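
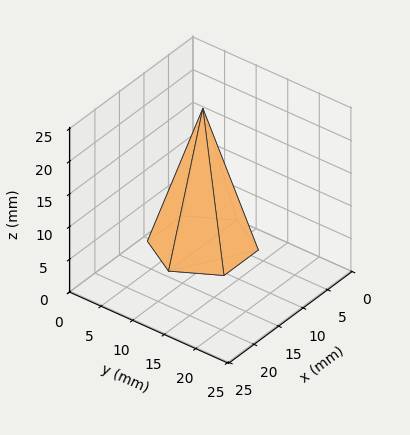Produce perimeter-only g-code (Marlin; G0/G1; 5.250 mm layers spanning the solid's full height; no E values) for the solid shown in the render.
Reading the render: the shape is a regular 6-sided pyramid, base circumscribed radius ≈ 7 mm, apex at z ≈ 21 mm (dimensions read to the nearest mm from the axis ticks). For the g-code, the solid's height is divided into equal slices at the stated Δz and each level perimeter traced with G1 moves after a G0 lift.

; perimeter-only toolpath
G21 ; units = mm
G90 ; absolute positioning
G28 ; home
; layer 1
G0 Z5.250
G0 X12.250 Y7.000
G1 X9.625 Y11.546
G1 X4.375 Y11.546
G1 X1.750 Y7.000
G1 X4.375 Y2.454
G1 X9.625 Y2.454
G1 X12.250 Y7.000
; layer 2
G0 Z10.500
G0 X10.500 Y7.000
G1 X8.750 Y10.031
G1 X5.250 Y10.031
G1 X3.500 Y7.000
G1 X5.250 Y3.969
G1 X8.750 Y3.969
G1 X10.500 Y7.000
; layer 3
G0 Z15.750
G0 X8.750 Y7.000
G1 X7.875 Y8.515
G1 X6.125 Y8.515
G1 X5.250 Y7.000
G1 X6.125 Y5.484
G1 X7.875 Y5.484
G1 X8.750 Y7.000
M2 ; end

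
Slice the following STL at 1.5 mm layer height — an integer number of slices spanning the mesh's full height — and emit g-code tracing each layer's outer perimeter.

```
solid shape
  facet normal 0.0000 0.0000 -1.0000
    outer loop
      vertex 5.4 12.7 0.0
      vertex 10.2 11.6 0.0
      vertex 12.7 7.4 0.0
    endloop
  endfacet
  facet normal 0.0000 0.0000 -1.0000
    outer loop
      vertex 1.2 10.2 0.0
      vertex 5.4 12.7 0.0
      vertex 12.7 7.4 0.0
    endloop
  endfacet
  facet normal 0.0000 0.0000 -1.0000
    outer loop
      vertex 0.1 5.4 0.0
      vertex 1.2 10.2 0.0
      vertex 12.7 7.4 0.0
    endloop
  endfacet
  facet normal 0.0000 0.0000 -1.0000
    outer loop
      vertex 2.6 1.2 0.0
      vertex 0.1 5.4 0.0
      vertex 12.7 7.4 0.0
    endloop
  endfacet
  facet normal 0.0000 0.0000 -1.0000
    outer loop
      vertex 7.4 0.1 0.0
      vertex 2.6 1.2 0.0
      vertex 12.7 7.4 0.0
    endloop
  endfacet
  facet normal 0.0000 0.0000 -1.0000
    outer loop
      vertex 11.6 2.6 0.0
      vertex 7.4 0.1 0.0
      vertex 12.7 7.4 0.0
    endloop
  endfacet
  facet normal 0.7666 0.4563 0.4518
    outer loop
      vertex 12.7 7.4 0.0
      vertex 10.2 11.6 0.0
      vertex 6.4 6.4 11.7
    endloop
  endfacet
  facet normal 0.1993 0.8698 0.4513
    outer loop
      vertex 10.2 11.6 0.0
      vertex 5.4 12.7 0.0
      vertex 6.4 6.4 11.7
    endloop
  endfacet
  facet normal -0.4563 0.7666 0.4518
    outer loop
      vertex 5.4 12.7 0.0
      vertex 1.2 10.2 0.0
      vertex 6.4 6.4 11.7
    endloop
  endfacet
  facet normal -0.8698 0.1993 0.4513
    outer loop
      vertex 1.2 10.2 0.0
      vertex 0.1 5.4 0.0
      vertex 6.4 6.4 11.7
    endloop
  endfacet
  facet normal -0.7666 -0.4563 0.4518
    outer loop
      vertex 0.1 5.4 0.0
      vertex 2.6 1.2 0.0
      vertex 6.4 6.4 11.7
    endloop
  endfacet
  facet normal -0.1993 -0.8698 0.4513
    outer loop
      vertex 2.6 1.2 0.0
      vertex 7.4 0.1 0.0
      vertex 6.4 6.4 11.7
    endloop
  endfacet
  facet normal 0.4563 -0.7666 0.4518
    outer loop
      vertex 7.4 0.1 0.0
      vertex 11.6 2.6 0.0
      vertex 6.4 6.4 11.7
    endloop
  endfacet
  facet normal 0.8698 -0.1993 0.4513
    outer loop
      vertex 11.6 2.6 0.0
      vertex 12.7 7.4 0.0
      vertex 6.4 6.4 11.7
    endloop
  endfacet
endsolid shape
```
; perimeter-only toolpath
G21 ; units = mm
G90 ; absolute positioning
G28 ; home
; layer 1
G0 Z1.5
G0 X11.9 Y7.3
G1 X9.7 Y11.0
G1 X5.5 Y11.9
G1 X1.9 Y9.7
G1 X0.9 Y5.5
G1 X3.1 Y1.9
G1 X7.3 Y0.9
G1 X11.0 Y3.1
G1 X11.9 Y7.3
; layer 2
G0 Z2.9
G0 X11.1 Y7.2
G1 X9.2 Y10.3
G1 X5.7 Y11.1
G1 X2.5 Y9.2
G1 X1.7 Y5.7
G1 X3.6 Y2.5
G1 X7.2 Y1.7
G1 X10.3 Y3.6
G1 X11.1 Y7.2
; layer 3
G0 Z4.4
G0 X10.3 Y7.0
G1 X8.8 Y9.7
G1 X5.8 Y10.3
G1 X3.2 Y8.8
G1 X2.5 Y5.8
G1 X4.0 Y3.2
G1 X7.0 Y2.5
G1 X9.7 Y4.0
G1 X10.3 Y7.0
; layer 4
G0 Z5.8
G0 X9.6 Y6.9
G1 X8.3 Y9.0
G1 X5.9 Y9.6
G1 X3.8 Y8.3
G1 X3.2 Y5.9
G1 X4.5 Y3.8
G1 X6.9 Y3.2
G1 X9.0 Y4.5
G1 X9.6 Y6.9
; layer 5
G0 Z7.3
G0 X8.8 Y6.8
G1 X7.8 Y8.3
G1 X6.0 Y8.8
G1 X4.5 Y7.8
G1 X4.0 Y6.0
G1 X5.0 Y4.5
G1 X6.8 Y4.0
G1 X8.3 Y5.0
G1 X8.8 Y6.8
; layer 6
G0 Z8.8
G0 X8.0 Y6.7
G1 X7.4 Y7.7
G1 X6.2 Y8.0
G1 X5.1 Y7.4
G1 X4.8 Y6.2
G1 X5.5 Y5.1
G1 X6.7 Y4.8
G1 X7.7 Y5.5
G1 X8.0 Y6.7
; layer 7
G0 Z10.2
G0 X7.2 Y6.5
G1 X6.9 Y7.1
G1 X6.3 Y7.2
G1 X5.8 Y6.9
G1 X5.6 Y6.3
G1 X5.9 Y5.8
G1 X6.5 Y5.6
G1 X7.1 Y5.9
G1 X7.2 Y6.5
M2 ; end

The solid is a regular 8-sided pyramid, base circumscribed radius ≈ 6.4 mm, apex at z ≈ 11.7 mm. Slicing at Δz = 1.5 mm — 8 equal slices spanning the solid's height, so layer i sits at z = i·h/8 — gives 7 non-empty perimeters. Each is a 8-segment closed polygon; G0 lifts to the layer z and rapids to the start vertex, then G1 traces the edges. The cross-section shrinks linearly with z (the slice at the apex is degenerate and omitted).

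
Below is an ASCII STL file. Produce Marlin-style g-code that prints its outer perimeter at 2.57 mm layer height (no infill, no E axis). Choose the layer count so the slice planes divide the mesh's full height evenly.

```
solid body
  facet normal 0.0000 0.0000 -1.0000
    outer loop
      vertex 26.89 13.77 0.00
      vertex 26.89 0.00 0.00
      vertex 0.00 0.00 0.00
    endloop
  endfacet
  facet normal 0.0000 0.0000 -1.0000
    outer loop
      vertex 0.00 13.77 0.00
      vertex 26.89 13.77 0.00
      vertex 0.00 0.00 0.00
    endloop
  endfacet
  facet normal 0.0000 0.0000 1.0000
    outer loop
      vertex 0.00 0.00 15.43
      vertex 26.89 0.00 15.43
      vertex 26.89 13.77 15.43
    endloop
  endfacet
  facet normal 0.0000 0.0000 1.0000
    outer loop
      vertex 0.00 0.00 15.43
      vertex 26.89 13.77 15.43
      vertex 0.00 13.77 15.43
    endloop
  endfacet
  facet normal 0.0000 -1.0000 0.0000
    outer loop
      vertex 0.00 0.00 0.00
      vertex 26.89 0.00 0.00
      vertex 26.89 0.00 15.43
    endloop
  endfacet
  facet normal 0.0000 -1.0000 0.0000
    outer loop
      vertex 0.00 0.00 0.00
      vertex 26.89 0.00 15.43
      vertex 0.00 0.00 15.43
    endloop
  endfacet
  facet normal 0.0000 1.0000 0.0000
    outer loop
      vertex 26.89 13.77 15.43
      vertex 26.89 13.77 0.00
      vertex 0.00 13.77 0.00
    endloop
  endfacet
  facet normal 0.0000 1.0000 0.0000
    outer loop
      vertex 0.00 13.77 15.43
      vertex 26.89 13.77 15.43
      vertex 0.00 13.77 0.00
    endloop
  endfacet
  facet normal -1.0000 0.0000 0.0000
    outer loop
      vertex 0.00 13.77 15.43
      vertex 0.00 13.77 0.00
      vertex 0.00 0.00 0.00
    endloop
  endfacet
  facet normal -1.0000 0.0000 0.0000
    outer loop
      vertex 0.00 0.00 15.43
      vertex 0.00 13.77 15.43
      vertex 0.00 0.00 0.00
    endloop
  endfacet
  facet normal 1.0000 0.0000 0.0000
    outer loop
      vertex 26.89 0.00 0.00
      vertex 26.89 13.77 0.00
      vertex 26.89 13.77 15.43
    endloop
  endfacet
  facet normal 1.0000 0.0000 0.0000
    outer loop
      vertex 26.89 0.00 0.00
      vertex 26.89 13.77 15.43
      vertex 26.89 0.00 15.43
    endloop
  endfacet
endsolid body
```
; perimeter-only toolpath
G21 ; units = mm
G90 ; absolute positioning
G28 ; home
; layer 1
G0 Z2.57
G0 X0.00 Y0.00
G1 X26.89 Y0.00
G1 X26.89 Y13.77
G1 X0.00 Y13.77
G1 X0.00 Y0.00
; layer 2
G0 Z5.14
G0 X0.00 Y0.00
G1 X26.89 Y0.00
G1 X26.89 Y13.77
G1 X0.00 Y13.77
G1 X0.00 Y0.00
; layer 3
G0 Z7.71
G0 X0.00 Y0.00
G1 X26.89 Y0.00
G1 X26.89 Y13.77
G1 X0.00 Y13.77
G1 X0.00 Y0.00
; layer 4
G0 Z10.29
G0 X0.00 Y0.00
G1 X26.89 Y0.00
G1 X26.89 Y13.77
G1 X0.00 Y13.77
G1 X0.00 Y0.00
; layer 5
G0 Z12.86
G0 X0.00 Y0.00
G1 X26.89 Y0.00
G1 X26.89 Y13.77
G1 X0.00 Y13.77
G1 X0.00 Y0.00
; layer 6
G0 Z15.43
G0 X0.00 Y0.00
G1 X26.89 Y0.00
G1 X26.89 Y13.77
G1 X0.00 Y13.77
G1 X0.00 Y0.00
M2 ; end

The solid is a rectangular box, roughly 26.9 × 13.8 mm footprint and 15.4 mm tall. Slicing at Δz = 2.57 mm — 6 equal slices spanning the solid's height, so layer i sits at z = i·h/6 — gives 6 non-empty perimeters. Each is a 4-segment closed polygon; G0 lifts to the layer z and rapids to the start vertex, then G1 traces the edges.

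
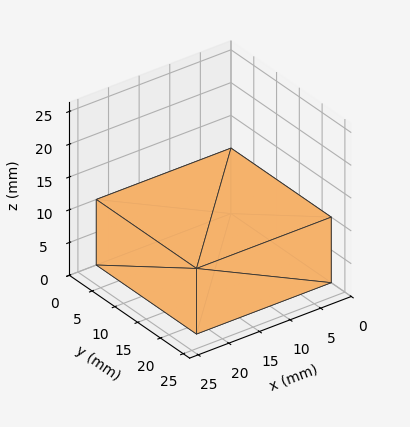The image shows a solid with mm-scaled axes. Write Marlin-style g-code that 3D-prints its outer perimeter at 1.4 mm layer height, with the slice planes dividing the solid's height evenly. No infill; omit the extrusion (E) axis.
Reading the render: the shape is a rectangular box, roughly 22 × 22 mm footprint and 10 mm tall (dimensions read to the nearest mm from the axis ticks). For the g-code, the solid's height is divided into equal slices at the stated Δz and each level perimeter traced with G1 moves after a G0 lift.

; perimeter-only toolpath
G21 ; units = mm
G90 ; absolute positioning
G28 ; home
; layer 1
G0 Z1.4
G0 X0.0 Y0.0
G1 X22.0 Y0.0
G1 X22.0 Y22.0
G1 X0.0 Y22.0
G1 X0.0 Y0.0
; layer 2
G0 Z2.9
G0 X0.0 Y0.0
G1 X22.0 Y0.0
G1 X22.0 Y22.0
G1 X0.0 Y22.0
G1 X0.0 Y0.0
; layer 3
G0 Z4.3
G0 X0.0 Y0.0
G1 X22.0 Y0.0
G1 X22.0 Y22.0
G1 X0.0 Y22.0
G1 X0.0 Y0.0
; layer 4
G0 Z5.7
G0 X0.0 Y0.0
G1 X22.0 Y0.0
G1 X22.0 Y22.0
G1 X0.0 Y22.0
G1 X0.0 Y0.0
; layer 5
G0 Z7.1
G0 X0.0 Y0.0
G1 X22.0 Y0.0
G1 X22.0 Y22.0
G1 X0.0 Y22.0
G1 X0.0 Y0.0
; layer 6
G0 Z8.6
G0 X0.0 Y0.0
G1 X22.0 Y0.0
G1 X22.0 Y22.0
G1 X0.0 Y22.0
G1 X0.0 Y0.0
; layer 7
G0 Z10.0
G0 X0.0 Y0.0
G1 X22.0 Y0.0
G1 X22.0 Y22.0
G1 X0.0 Y22.0
G1 X0.0 Y0.0
M2 ; end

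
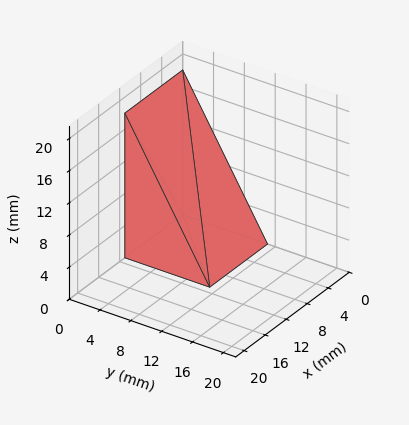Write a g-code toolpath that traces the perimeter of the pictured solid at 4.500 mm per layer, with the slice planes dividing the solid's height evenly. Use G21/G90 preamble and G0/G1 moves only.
Reading the render: the shape is a wedge (ramp): 11 × 11 mm base, rising to 18 mm along the y=0 edge and sloping linearly to z=0 at y=11 (dimensions read to the nearest mm from the axis ticks). For the g-code, the solid's height is divided into equal slices at the stated Δz and each level perimeter traced with G1 moves after a G0 lift.

; perimeter-only toolpath
G21 ; units = mm
G90 ; absolute positioning
G28 ; home
; layer 1
G0 Z4.500
G0 X0.000 Y0.000
G1 X11.000 Y0.000
G1 X11.000 Y8.250
G1 X0.000 Y8.250
G1 X0.000 Y0.000
; layer 2
G0 Z9.000
G0 X0.000 Y0.000
G1 X11.000 Y0.000
G1 X11.000 Y5.500
G1 X0.000 Y5.500
G1 X0.000 Y0.000
; layer 3
G0 Z13.500
G0 X0.000 Y0.000
G1 X11.000 Y0.000
G1 X11.000 Y2.750
G1 X0.000 Y2.750
G1 X0.000 Y0.000
M2 ; end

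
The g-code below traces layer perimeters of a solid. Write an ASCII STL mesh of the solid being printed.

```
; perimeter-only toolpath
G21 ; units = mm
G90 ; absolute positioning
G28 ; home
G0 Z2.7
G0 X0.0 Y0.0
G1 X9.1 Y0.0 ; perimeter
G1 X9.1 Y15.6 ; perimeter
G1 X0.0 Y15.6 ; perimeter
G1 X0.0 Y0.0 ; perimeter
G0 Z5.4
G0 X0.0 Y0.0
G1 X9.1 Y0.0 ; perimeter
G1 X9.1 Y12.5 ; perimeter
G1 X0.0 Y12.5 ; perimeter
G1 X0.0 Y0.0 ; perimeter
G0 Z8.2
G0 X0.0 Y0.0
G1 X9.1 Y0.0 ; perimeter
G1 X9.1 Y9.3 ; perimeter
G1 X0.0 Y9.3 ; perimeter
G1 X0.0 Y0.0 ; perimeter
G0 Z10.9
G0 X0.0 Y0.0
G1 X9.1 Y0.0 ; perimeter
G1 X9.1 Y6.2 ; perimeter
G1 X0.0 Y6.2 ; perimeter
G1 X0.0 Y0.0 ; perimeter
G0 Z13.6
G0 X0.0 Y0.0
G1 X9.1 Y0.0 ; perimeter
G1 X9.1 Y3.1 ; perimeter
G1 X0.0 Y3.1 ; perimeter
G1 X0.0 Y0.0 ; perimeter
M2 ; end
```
solid part
  facet normal 0.0000 0.0000 -1.0000
    outer loop
      vertex 9.1 18.7 0.0
      vertex 9.1 0.0 0.0
      vertex 0.0 0.0 0.0
    endloop
  endfacet
  facet normal 0.0000 0.0000 -1.0000
    outer loop
      vertex 0.0 18.7 0.0
      vertex 9.1 18.7 0.0
      vertex 0.0 0.0 0.0
    endloop
  endfacet
  facet normal 0.0000 -1.0000 0.0000
    outer loop
      vertex 0.0 0.0 0.0
      vertex 9.1 0.0 0.0
      vertex 9.1 0.0 16.3
    endloop
  endfacet
  facet normal 0.0000 -1.0000 0.0000
    outer loop
      vertex 0.0 0.0 0.0
      vertex 9.1 0.0 16.3
      vertex 0.0 0.0 16.3
    endloop
  endfacet
  facet normal 0.0000 0.6571 0.7538
    outer loop
      vertex 0.0 0.0 16.3
      vertex 9.1 0.0 16.3
      vertex 9.1 18.7 0.0
    endloop
  endfacet
  facet normal 0.0000 0.6571 0.7538
    outer loop
      vertex 0.0 0.0 16.3
      vertex 9.1 18.7 0.0
      vertex 0.0 18.7 0.0
    endloop
  endfacet
  facet normal -1.0000 0.0000 0.0000
    outer loop
      vertex 0.0 0.0 16.3
      vertex 0.0 18.7 0.0
      vertex 0.0 0.0 0.0
    endloop
  endfacet
  facet normal 1.0000 0.0000 0.0000
    outer loop
      vertex 9.1 0.0 0.0
      vertex 9.1 18.7 0.0
      vertex 9.1 0.0 16.3
    endloop
  endfacet
endsolid part

The G0 Z moves step by Δz≈2.7 mm. The G1 loops shrink linearly with z, so the solid tapers from its base footprint up to z≈16.3. Closing with a flat bottom cap and the tapered top and triangulating gives 8 facets — a wedge (ramp): 9.1 × 18.7 mm base, rising to 16.3 mm along the y=0 edge and sloping linearly to z=0 at y=18.7.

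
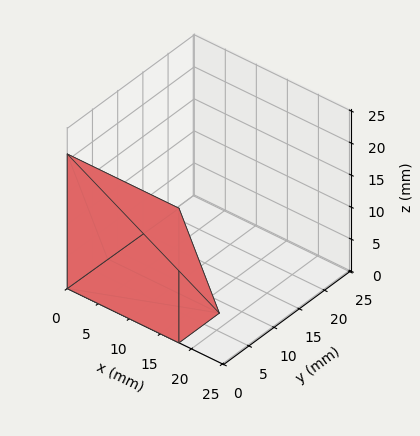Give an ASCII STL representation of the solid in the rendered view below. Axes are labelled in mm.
Reading the render: the shape is a wedge (ramp): 18 × 8 mm base, rising to 21 mm along the y=0 edge and sloping linearly to z=0 at y=8 (dimensions read to the nearest mm from the axis ticks). For the STL, each face is triangulated and given an outward normal.

solid part
  facet normal 0.0000 0.0000 -1.0000
    outer loop
      vertex 18.00 8.00 0.00
      vertex 18.00 0.00 0.00
      vertex 0.00 0.00 0.00
    endloop
  endfacet
  facet normal 0.0000 0.0000 -1.0000
    outer loop
      vertex 0.00 8.00 0.00
      vertex 18.00 8.00 0.00
      vertex 0.00 0.00 0.00
    endloop
  endfacet
  facet normal 0.0000 -1.0000 0.0000
    outer loop
      vertex 0.00 0.00 0.00
      vertex 18.00 0.00 0.00
      vertex 18.00 0.00 21.00
    endloop
  endfacet
  facet normal 0.0000 -1.0000 0.0000
    outer loop
      vertex 0.00 0.00 0.00
      vertex 18.00 0.00 21.00
      vertex 0.00 0.00 21.00
    endloop
  endfacet
  facet normal 0.0000 0.9345 0.3560
    outer loop
      vertex 0.00 0.00 21.00
      vertex 18.00 0.00 21.00
      vertex 18.00 8.00 0.00
    endloop
  endfacet
  facet normal 0.0000 0.9345 0.3560
    outer loop
      vertex 0.00 0.00 21.00
      vertex 18.00 8.00 0.00
      vertex 0.00 8.00 0.00
    endloop
  endfacet
  facet normal -1.0000 0.0000 0.0000
    outer loop
      vertex 0.00 0.00 21.00
      vertex 0.00 8.00 0.00
      vertex 0.00 0.00 0.00
    endloop
  endfacet
  facet normal 1.0000 0.0000 0.0000
    outer loop
      vertex 18.00 0.00 0.00
      vertex 18.00 8.00 0.00
      vertex 18.00 0.00 21.00
    endloop
  endfacet
endsolid part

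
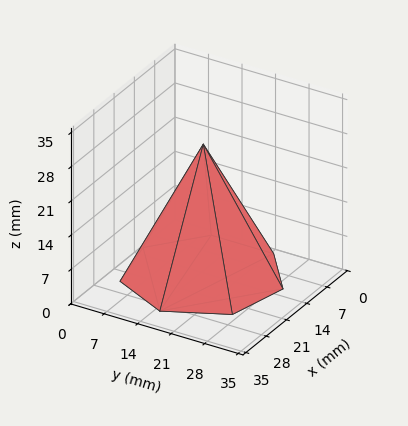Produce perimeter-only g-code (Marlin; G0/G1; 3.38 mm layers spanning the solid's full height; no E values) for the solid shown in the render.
Reading the render: the shape is a regular 7-sided pyramid, base circumscribed radius ≈ 15 mm, apex at z ≈ 27 mm (dimensions read to the nearest mm from the axis ticks). For the g-code, the solid's height is divided into equal slices at the stated Δz and each level perimeter traced with G1 moves after a G0 lift.

; perimeter-only toolpath
G21 ; units = mm
G90 ; absolute positioning
G28 ; home
; layer 1
G0 Z3.38
G0 X28.12 Y15.00
G1 X23.18 Y25.26
G1 X12.08 Y27.79
G1 X3.18 Y20.70
G1 X3.18 Y9.30
G1 X12.08 Y2.21
G1 X23.18 Y4.74
G1 X28.12 Y15.00
; layer 2
G0 Z6.75
G0 X26.25 Y15.00
G1 X22.01 Y23.80
G1 X12.50 Y25.96
G1 X4.87 Y19.88
G1 X4.87 Y10.12
G1 X12.50 Y4.04
G1 X22.01 Y6.20
G1 X26.25 Y15.00
; layer 3
G0 Z10.12
G0 X24.38 Y15.00
G1 X20.84 Y22.33
G1 X12.91 Y24.14
G1 X6.56 Y19.07
G1 X6.56 Y10.93
G1 X12.91 Y5.86
G1 X20.84 Y7.67
G1 X24.38 Y15.00
; layer 4
G0 Z13.50
G0 X22.50 Y15.00
G1 X19.68 Y20.87
G1 X13.33 Y22.31
G1 X8.24 Y18.26
G1 X8.24 Y11.75
G1 X13.33 Y7.69
G1 X19.68 Y9.13
G1 X22.50 Y15.00
; layer 5
G0 Z16.88
G0 X20.62 Y15.00
G1 X18.51 Y19.40
G1 X13.75 Y20.48
G1 X9.93 Y17.44
G1 X9.93 Y12.56
G1 X13.75 Y9.52
G1 X18.51 Y10.60
G1 X20.62 Y15.00
; layer 6
G0 Z20.25
G0 X18.75 Y15.00
G1 X17.34 Y17.93
G1 X14.16 Y18.66
G1 X11.62 Y16.63
G1 X11.62 Y13.37
G1 X14.16 Y11.35
G1 X17.34 Y12.07
G1 X18.75 Y15.00
; layer 7
G0 Z23.62
G0 X16.88 Y15.00
G1 X16.17 Y16.47
G1 X14.58 Y16.83
G1 X13.31 Y15.81
G1 X13.31 Y14.19
G1 X14.58 Y13.17
G1 X16.17 Y13.53
G1 X16.88 Y15.00
M2 ; end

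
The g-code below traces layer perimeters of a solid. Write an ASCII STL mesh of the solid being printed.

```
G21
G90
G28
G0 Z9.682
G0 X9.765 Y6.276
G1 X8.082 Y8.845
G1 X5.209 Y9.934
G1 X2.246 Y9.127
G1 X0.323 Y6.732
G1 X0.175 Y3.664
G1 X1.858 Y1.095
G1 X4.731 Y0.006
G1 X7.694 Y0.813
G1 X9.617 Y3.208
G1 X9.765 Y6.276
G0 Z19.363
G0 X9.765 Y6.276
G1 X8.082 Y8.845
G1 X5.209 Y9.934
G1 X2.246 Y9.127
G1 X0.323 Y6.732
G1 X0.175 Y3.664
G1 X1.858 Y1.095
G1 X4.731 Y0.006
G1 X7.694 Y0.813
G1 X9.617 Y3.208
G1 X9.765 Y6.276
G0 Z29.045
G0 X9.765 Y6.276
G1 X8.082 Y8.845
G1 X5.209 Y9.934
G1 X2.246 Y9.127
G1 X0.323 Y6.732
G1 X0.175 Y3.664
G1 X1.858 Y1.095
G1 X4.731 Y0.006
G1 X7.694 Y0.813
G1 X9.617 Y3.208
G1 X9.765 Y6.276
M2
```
solid part
  facet normal 0.0000 0.0000 -1.0000
    outer loop
      vertex 5.209 9.934 0.000
      vertex 8.082 8.845 0.000
      vertex 9.765 6.276 0.000
    endloop
  endfacet
  facet normal 0.0000 0.0000 -1.0000
    outer loop
      vertex 2.246 9.127 0.000
      vertex 5.209 9.934 0.000
      vertex 9.765 6.276 0.000
    endloop
  endfacet
  facet normal 0.0000 0.0000 -1.0000
    outer loop
      vertex 0.323 6.732 0.000
      vertex 2.246 9.127 0.000
      vertex 9.765 6.276 0.000
    endloop
  endfacet
  facet normal 0.0000 0.0000 -1.0000
    outer loop
      vertex 0.175 3.664 0.000
      vertex 0.323 6.732 0.000
      vertex 9.765 6.276 0.000
    endloop
  endfacet
  facet normal 0.0000 0.0000 -1.0000
    outer loop
      vertex 1.858 1.095 0.000
      vertex 0.175 3.664 0.000
      vertex 9.765 6.276 0.000
    endloop
  endfacet
  facet normal 0.0000 0.0000 -1.0000
    outer loop
      vertex 4.731 0.006 0.000
      vertex 1.858 1.095 0.000
      vertex 9.765 6.276 0.000
    endloop
  endfacet
  facet normal 0.0000 0.0000 -1.0000
    outer loop
      vertex 7.694 0.813 0.000
      vertex 4.731 0.006 0.000
      vertex 9.765 6.276 0.000
    endloop
  endfacet
  facet normal 0.0000 0.0000 -1.0000
    outer loop
      vertex 9.617 3.208 0.000
      vertex 7.694 0.813 0.000
      vertex 9.765 6.276 0.000
    endloop
  endfacet
  facet normal 0.0000 0.0000 1.0000
    outer loop
      vertex 9.765 6.276 29.045
      vertex 8.082 8.845 29.045
      vertex 5.209 9.934 29.045
    endloop
  endfacet
  facet normal 0.0000 0.0000 1.0000
    outer loop
      vertex 9.765 6.276 29.045
      vertex 5.209 9.934 29.045
      vertex 2.246 9.127 29.045
    endloop
  endfacet
  facet normal 0.0000 0.0000 1.0000
    outer loop
      vertex 9.765 6.276 29.045
      vertex 2.246 9.127 29.045
      vertex 0.323 6.732 29.045
    endloop
  endfacet
  facet normal 0.0000 0.0000 1.0000
    outer loop
      vertex 9.765 6.276 29.045
      vertex 0.323 6.732 29.045
      vertex 0.175 3.664 29.045
    endloop
  endfacet
  facet normal 0.0000 0.0000 1.0000
    outer loop
      vertex 9.765 6.276 29.045
      vertex 0.175 3.664 29.045
      vertex 1.858 1.095 29.045
    endloop
  endfacet
  facet normal 0.0000 0.0000 1.0000
    outer loop
      vertex 9.765 6.276 29.045
      vertex 1.858 1.095 29.045
      vertex 4.731 0.006 29.045
    endloop
  endfacet
  facet normal 0.0000 0.0000 1.0000
    outer loop
      vertex 9.765 6.276 29.045
      vertex 4.731 0.006 29.045
      vertex 7.694 0.813 29.045
    endloop
  endfacet
  facet normal 0.0000 0.0000 1.0000
    outer loop
      vertex 9.765 6.276 29.045
      vertex 7.694 0.813 29.045
      vertex 9.617 3.208 29.045
    endloop
  endfacet
  facet normal 0.8365 0.5480 0.0000
    outer loop
      vertex 9.765 6.276 0.000
      vertex 8.082 8.845 0.000
      vertex 8.082 8.845 29.045
    endloop
  endfacet
  facet normal 0.8365 0.5480 0.0000
    outer loop
      vertex 9.765 6.276 0.000
      vertex 8.082 8.845 29.045
      vertex 9.765 6.276 29.045
    endloop
  endfacet
  facet normal 0.3544 0.9351 0.0000
    outer loop
      vertex 8.082 8.845 0.000
      vertex 5.209 9.934 0.000
      vertex 5.209 9.934 29.045
    endloop
  endfacet
  facet normal 0.3544 0.9351 0.0000
    outer loop
      vertex 8.082 8.845 0.000
      vertex 5.209 9.934 29.045
      vertex 8.082 8.845 29.045
    endloop
  endfacet
  facet normal -0.2628 0.9649 0.0000
    outer loop
      vertex 5.209 9.934 0.000
      vertex 2.246 9.127 0.000
      vertex 2.246 9.127 29.045
    endloop
  endfacet
  facet normal -0.2628 0.9649 0.0000
    outer loop
      vertex 5.209 9.934 0.000
      vertex 2.246 9.127 29.045
      vertex 5.209 9.934 29.045
    endloop
  endfacet
  facet normal -0.7798 0.6261 0.0000
    outer loop
      vertex 2.246 9.127 0.000
      vertex 0.323 6.732 0.000
      vertex 0.323 6.732 29.045
    endloop
  endfacet
  facet normal -0.7798 0.6261 0.0000
    outer loop
      vertex 2.246 9.127 0.000
      vertex 0.323 6.732 29.045
      vertex 2.246 9.127 29.045
    endloop
  endfacet
  facet normal -0.9988 0.0482 0.0000
    outer loop
      vertex 0.323 6.732 0.000
      vertex 0.175 3.664 0.000
      vertex 0.175 3.664 29.045
    endloop
  endfacet
  facet normal -0.9988 0.0482 0.0000
    outer loop
      vertex 0.323 6.732 0.000
      vertex 0.175 3.664 29.045
      vertex 0.323 6.732 29.045
    endloop
  endfacet
  facet normal -0.8365 -0.5480 0.0000
    outer loop
      vertex 0.175 3.664 0.000
      vertex 1.858 1.095 0.000
      vertex 1.858 1.095 29.045
    endloop
  endfacet
  facet normal -0.8365 -0.5480 0.0000
    outer loop
      vertex 0.175 3.664 0.000
      vertex 1.858 1.095 29.045
      vertex 0.175 3.664 29.045
    endloop
  endfacet
  facet normal -0.3544 -0.9351 0.0000
    outer loop
      vertex 1.858 1.095 0.000
      vertex 4.731 0.006 0.000
      vertex 4.731 0.006 29.045
    endloop
  endfacet
  facet normal -0.3544 -0.9351 0.0000
    outer loop
      vertex 1.858 1.095 0.000
      vertex 4.731 0.006 29.045
      vertex 1.858 1.095 29.045
    endloop
  endfacet
  facet normal 0.2628 -0.9649 0.0000
    outer loop
      vertex 4.731 0.006 0.000
      vertex 7.694 0.813 0.000
      vertex 7.694 0.813 29.045
    endloop
  endfacet
  facet normal 0.2628 -0.9649 0.0000
    outer loop
      vertex 4.731 0.006 0.000
      vertex 7.694 0.813 29.045
      vertex 4.731 0.006 29.045
    endloop
  endfacet
  facet normal 0.7798 -0.6261 0.0000
    outer loop
      vertex 7.694 0.813 0.000
      vertex 9.617 3.208 0.000
      vertex 9.617 3.208 29.045
    endloop
  endfacet
  facet normal 0.7798 -0.6261 0.0000
    outer loop
      vertex 7.694 0.813 0.000
      vertex 9.617 3.208 29.045
      vertex 7.694 0.813 29.045
    endloop
  endfacet
  facet normal 0.9988 -0.0482 0.0000
    outer loop
      vertex 9.617 3.208 0.000
      vertex 9.765 6.276 0.000
      vertex 9.765 6.276 29.045
    endloop
  endfacet
  facet normal 0.9988 -0.0482 0.0000
    outer loop
      vertex 9.617 3.208 0.000
      vertex 9.765 6.276 29.045
      vertex 9.617 3.208 29.045
    endloop
  endfacet
endsolid part

The G0 Z moves step by Δz≈9.682 mm. Every layer's G1 loop is the same polygon, so the solid is a straight extrusion of it from z=0 to z≈29. Closing with flat bottom and top caps and triangulating gives 36 facets — a regular 10-sided prism (a cylinder approximated with 10 flat sides), circumscribed radius ≈ 4.97 mm, height ≈ 29 mm.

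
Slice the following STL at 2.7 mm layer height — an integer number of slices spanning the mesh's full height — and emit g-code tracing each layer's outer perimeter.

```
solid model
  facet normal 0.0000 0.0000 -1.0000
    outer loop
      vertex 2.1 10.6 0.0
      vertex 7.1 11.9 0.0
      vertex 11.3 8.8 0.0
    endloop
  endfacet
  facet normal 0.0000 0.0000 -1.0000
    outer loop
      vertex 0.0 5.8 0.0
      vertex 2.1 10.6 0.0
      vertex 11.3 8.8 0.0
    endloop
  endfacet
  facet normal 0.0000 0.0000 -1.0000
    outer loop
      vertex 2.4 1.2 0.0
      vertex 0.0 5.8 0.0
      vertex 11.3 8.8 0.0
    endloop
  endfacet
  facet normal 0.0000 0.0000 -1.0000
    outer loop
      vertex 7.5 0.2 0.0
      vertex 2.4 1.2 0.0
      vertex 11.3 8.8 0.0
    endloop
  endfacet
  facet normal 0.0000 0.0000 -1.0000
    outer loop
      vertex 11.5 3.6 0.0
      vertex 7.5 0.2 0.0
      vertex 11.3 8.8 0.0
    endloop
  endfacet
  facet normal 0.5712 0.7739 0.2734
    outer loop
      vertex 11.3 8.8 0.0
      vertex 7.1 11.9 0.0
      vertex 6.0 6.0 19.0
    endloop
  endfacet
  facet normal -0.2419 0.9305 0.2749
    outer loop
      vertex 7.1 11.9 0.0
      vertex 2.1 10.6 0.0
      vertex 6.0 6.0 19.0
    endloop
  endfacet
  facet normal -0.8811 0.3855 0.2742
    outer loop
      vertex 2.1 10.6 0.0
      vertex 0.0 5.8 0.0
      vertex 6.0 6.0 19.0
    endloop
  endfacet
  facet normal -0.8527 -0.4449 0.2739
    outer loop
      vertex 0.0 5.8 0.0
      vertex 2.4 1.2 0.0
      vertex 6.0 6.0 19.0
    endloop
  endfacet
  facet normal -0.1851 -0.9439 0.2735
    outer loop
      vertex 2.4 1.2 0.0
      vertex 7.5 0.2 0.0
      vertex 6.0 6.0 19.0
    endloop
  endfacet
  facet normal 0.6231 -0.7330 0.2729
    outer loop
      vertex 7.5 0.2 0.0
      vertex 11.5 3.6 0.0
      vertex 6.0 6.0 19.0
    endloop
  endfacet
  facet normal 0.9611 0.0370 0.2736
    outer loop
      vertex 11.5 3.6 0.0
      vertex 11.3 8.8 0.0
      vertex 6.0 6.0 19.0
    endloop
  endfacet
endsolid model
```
; perimeter-only toolpath
G21 ; units = mm
G90 ; absolute positioning
G28 ; home
; layer 1
G0 Z2.7
G0 X10.5 Y8.4
G1 X6.9 Y11.1
G1 X2.7 Y9.9
G1 X0.9 Y5.8
G1 X2.9 Y1.9
G1 X7.3 Y1.0
G1 X10.7 Y3.9
G1 X10.5 Y8.4
; layer 2
G0 Z5.4
G0 X9.8 Y8.0
G1 X6.8 Y10.2
G1 X3.2 Y9.3
G1 X1.7 Y5.9
G1 X3.4 Y2.6
G1 X7.1 Y1.9
G1 X9.9 Y4.3
G1 X9.8 Y8.0
; layer 3
G0 Z8.1
G0 X9.0 Y7.6
G1 X6.6 Y9.4
G1 X3.8 Y8.6
G1 X2.6 Y5.9
G1 X3.9 Y3.3
G1 X6.9 Y2.7
G1 X9.1 Y4.6
G1 X9.0 Y7.6
; layer 4
G0 Z10.9
G0 X8.3 Y7.2
G1 X6.5 Y8.5
G1 X4.3 Y8.0
G1 X3.4 Y5.9
G1 X4.5 Y3.9
G1 X6.6 Y3.5
G1 X8.4 Y5.0
G1 X8.3 Y7.2
; layer 5
G0 Z13.6
G0 X7.5 Y6.8
G1 X6.3 Y7.7
G1 X4.9 Y7.3
G1 X4.3 Y5.9
G1 X5.0 Y4.6
G1 X6.4 Y4.3
G1 X7.6 Y5.3
G1 X7.5 Y6.8
; layer 6
G0 Z16.3
G0 X6.8 Y6.4
G1 X6.2 Y6.8
G1 X5.4 Y6.7
G1 X5.1 Y6.0
G1 X5.5 Y5.3
G1 X6.2 Y5.2
G1 X6.8 Y5.7
G1 X6.8 Y6.4
M2 ; end

The solid is a regular 7-sided pyramid, base circumscribed radius ≈ 6 mm, apex at z ≈ 19 mm. Slicing at Δz = 2.7 mm — 7 equal slices spanning the solid's height, so layer i sits at z = i·h/7 — gives 6 non-empty perimeters. Each is a 7-segment closed polygon; G0 lifts to the layer z and rapids to the start vertex, then G1 traces the edges. The cross-section shrinks linearly with z (the slice at the apex is degenerate and omitted).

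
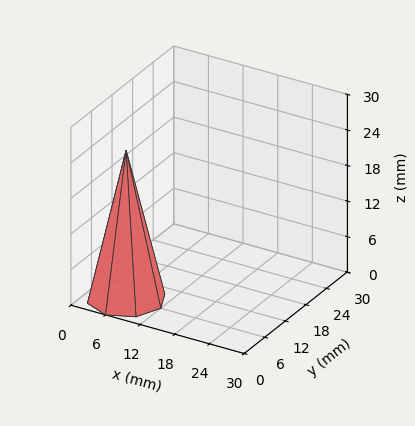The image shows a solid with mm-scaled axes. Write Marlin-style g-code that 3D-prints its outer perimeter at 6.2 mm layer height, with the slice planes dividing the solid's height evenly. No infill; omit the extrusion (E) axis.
Reading the render: the shape is a regular 8-sided pyramid, base circumscribed radius ≈ 6 mm, apex at z ≈ 25 mm (dimensions read to the nearest mm from the axis ticks). For the g-code, the solid's height is divided into equal slices at the stated Δz and each level perimeter traced with G1 moves after a G0 lift.

; perimeter-only toolpath
G21 ; units = mm
G90 ; absolute positioning
G28 ; home
; layer 1
G0 Z6.2
G0 X10.5 Y6.0
G1 X9.1 Y9.1
G1 X6.0 Y10.5
G1 X2.9 Y9.1
G1 X1.5 Y6.0
G1 X2.9 Y2.9
G1 X6.0 Y1.5
G1 X9.1 Y2.9
G1 X10.5 Y6.0
; layer 2
G0 Z12.5
G0 X9.0 Y6.0
G1 X8.1 Y8.1
G1 X6.0 Y9.0
G1 X3.9 Y8.1
G1 X3.0 Y6.0
G1 X3.9 Y3.9
G1 X6.0 Y3.0
G1 X8.1 Y3.9
G1 X9.0 Y6.0
; layer 3
G0 Z18.8
G0 X7.5 Y6.0
G1 X7.0 Y7.0
G1 X6.0 Y7.5
G1 X5.0 Y7.0
G1 X4.5 Y6.0
G1 X5.0 Y5.0
G1 X6.0 Y4.5
G1 X7.0 Y5.0
G1 X7.5 Y6.0
M2 ; end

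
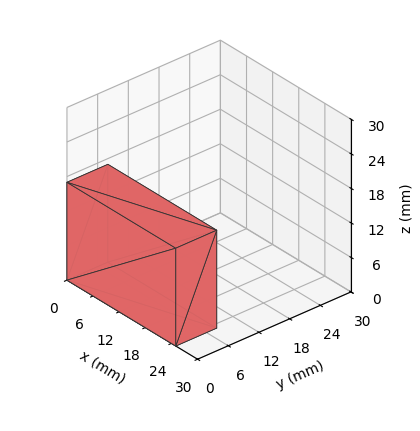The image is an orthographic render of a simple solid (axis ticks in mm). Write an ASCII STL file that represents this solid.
Reading the render: the shape is a rectangular box, roughly 25 × 8 mm footprint and 17 mm tall (dimensions read to the nearest mm from the axis ticks). For the STL, each face is triangulated and given an outward normal.

solid part
  facet normal 0.0000 0.0000 -1.0000
    outer loop
      vertex 25.0 8.0 0.0
      vertex 25.0 0.0 0.0
      vertex 0.0 0.0 0.0
    endloop
  endfacet
  facet normal 0.0000 0.0000 -1.0000
    outer loop
      vertex 0.0 8.0 0.0
      vertex 25.0 8.0 0.0
      vertex 0.0 0.0 0.0
    endloop
  endfacet
  facet normal 0.0000 0.0000 1.0000
    outer loop
      vertex 0.0 0.0 17.0
      vertex 25.0 0.0 17.0
      vertex 25.0 8.0 17.0
    endloop
  endfacet
  facet normal 0.0000 0.0000 1.0000
    outer loop
      vertex 0.0 0.0 17.0
      vertex 25.0 8.0 17.0
      vertex 0.0 8.0 17.0
    endloop
  endfacet
  facet normal 0.0000 -1.0000 0.0000
    outer loop
      vertex 0.0 0.0 0.0
      vertex 25.0 0.0 0.0
      vertex 25.0 0.0 17.0
    endloop
  endfacet
  facet normal 0.0000 -1.0000 0.0000
    outer loop
      vertex 0.0 0.0 0.0
      vertex 25.0 0.0 17.0
      vertex 0.0 0.0 17.0
    endloop
  endfacet
  facet normal 0.0000 1.0000 0.0000
    outer loop
      vertex 25.0 8.0 17.0
      vertex 25.0 8.0 0.0
      vertex 0.0 8.0 0.0
    endloop
  endfacet
  facet normal 0.0000 1.0000 0.0000
    outer loop
      vertex 0.0 8.0 17.0
      vertex 25.0 8.0 17.0
      vertex 0.0 8.0 0.0
    endloop
  endfacet
  facet normal -1.0000 0.0000 0.0000
    outer loop
      vertex 0.0 8.0 17.0
      vertex 0.0 8.0 0.0
      vertex 0.0 0.0 0.0
    endloop
  endfacet
  facet normal -1.0000 0.0000 0.0000
    outer loop
      vertex 0.0 0.0 17.0
      vertex 0.0 8.0 17.0
      vertex 0.0 0.0 0.0
    endloop
  endfacet
  facet normal 1.0000 0.0000 0.0000
    outer loop
      vertex 25.0 0.0 0.0
      vertex 25.0 8.0 0.0
      vertex 25.0 8.0 17.0
    endloop
  endfacet
  facet normal 1.0000 0.0000 0.0000
    outer loop
      vertex 25.0 0.0 0.0
      vertex 25.0 8.0 17.0
      vertex 25.0 0.0 17.0
    endloop
  endfacet
endsolid part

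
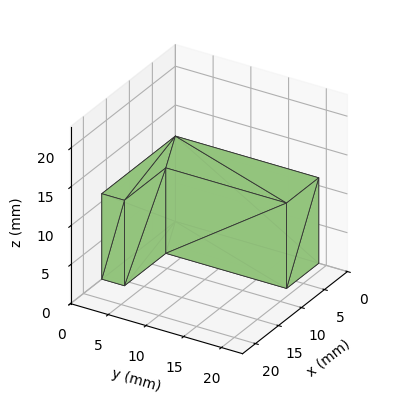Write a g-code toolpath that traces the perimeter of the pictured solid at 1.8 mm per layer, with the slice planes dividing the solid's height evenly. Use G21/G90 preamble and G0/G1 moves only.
Reading the render: the shape is an L-shaped prism: outer 16 × 19 mm, arm thicknesses ≈ 3 mm (horizontal) and 7 mm (vertical), extruded 11 mm in z (dimensions read to the nearest mm from the axis ticks). For the g-code, the solid's height is divided into equal slices at the stated Δz and each level perimeter traced with G1 moves after a G0 lift.

; perimeter-only toolpath
G21 ; units = mm
G90 ; absolute positioning
G28 ; home
; layer 1
G0 Z1.8
G0 X0.0 Y0.0
G1 X16.0 Y0.0
G1 X16.0 Y3.0
G1 X7.0 Y3.0
G1 X7.0 Y19.0
G1 X0.0 Y19.0
G1 X0.0 Y0.0
; layer 2
G0 Z3.7
G0 X0.0 Y0.0
G1 X16.0 Y0.0
G1 X16.0 Y3.0
G1 X7.0 Y3.0
G1 X7.0 Y19.0
G1 X0.0 Y19.0
G1 X0.0 Y0.0
; layer 3
G0 Z5.5
G0 X0.0 Y0.0
G1 X16.0 Y0.0
G1 X16.0 Y3.0
G1 X7.0 Y3.0
G1 X7.0 Y19.0
G1 X0.0 Y19.0
G1 X0.0 Y0.0
; layer 4
G0 Z7.3
G0 X0.0 Y0.0
G1 X16.0 Y0.0
G1 X16.0 Y3.0
G1 X7.0 Y3.0
G1 X7.0 Y19.0
G1 X0.0 Y19.0
G1 X0.0 Y0.0
; layer 5
G0 Z9.2
G0 X0.0 Y0.0
G1 X16.0 Y0.0
G1 X16.0 Y3.0
G1 X7.0 Y3.0
G1 X7.0 Y19.0
G1 X0.0 Y19.0
G1 X0.0 Y0.0
; layer 6
G0 Z11.0
G0 X0.0 Y0.0
G1 X16.0 Y0.0
G1 X16.0 Y3.0
G1 X7.0 Y3.0
G1 X7.0 Y19.0
G1 X0.0 Y19.0
G1 X0.0 Y0.0
M2 ; end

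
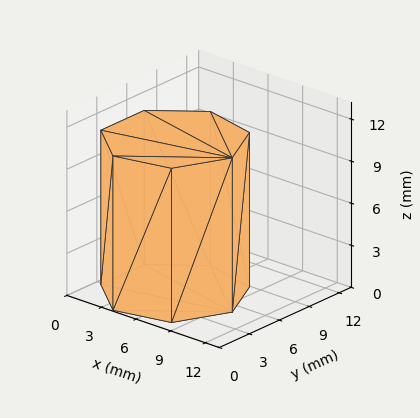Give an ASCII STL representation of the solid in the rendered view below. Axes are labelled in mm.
Reading the render: the shape is a regular 7-sided prism (a cylinder approximated with 7 flat sides), circumscribed radius ≈ 5 mm, height ≈ 11 mm (dimensions read to the nearest mm from the axis ticks). For the STL, each face is triangulated and given an outward normal.

solid part
  facet normal 0.0000 0.0000 -1.0000
    outer loop
      vertex 3.887 9.875 0.000
      vertex 8.117 8.909 0.000
      vertex 10.000 5.000 0.000
    endloop
  endfacet
  facet normal 0.0000 0.0000 -1.0000
    outer loop
      vertex 0.495 7.169 0.000
      vertex 3.887 9.875 0.000
      vertex 10.000 5.000 0.000
    endloop
  endfacet
  facet normal 0.0000 0.0000 -1.0000
    outer loop
      vertex 0.495 2.831 0.000
      vertex 0.495 7.169 0.000
      vertex 10.000 5.000 0.000
    endloop
  endfacet
  facet normal 0.0000 0.0000 -1.0000
    outer loop
      vertex 3.887 0.125 0.000
      vertex 0.495 2.831 0.000
      vertex 10.000 5.000 0.000
    endloop
  endfacet
  facet normal 0.0000 0.0000 -1.0000
    outer loop
      vertex 8.117 1.091 0.000
      vertex 3.887 0.125 0.000
      vertex 10.000 5.000 0.000
    endloop
  endfacet
  facet normal 0.0000 0.0000 1.0000
    outer loop
      vertex 10.000 5.000 11.000
      vertex 8.117 8.909 11.000
      vertex 3.887 9.875 11.000
    endloop
  endfacet
  facet normal 0.0000 0.0000 1.0000
    outer loop
      vertex 10.000 5.000 11.000
      vertex 3.887 9.875 11.000
      vertex 0.495 7.169 11.000
    endloop
  endfacet
  facet normal 0.0000 0.0000 1.0000
    outer loop
      vertex 10.000 5.000 11.000
      vertex 0.495 7.169 11.000
      vertex 0.495 2.831 11.000
    endloop
  endfacet
  facet normal 0.0000 0.0000 1.0000
    outer loop
      vertex 10.000 5.000 11.000
      vertex 0.495 2.831 11.000
      vertex 3.887 0.125 11.000
    endloop
  endfacet
  facet normal 0.0000 0.0000 1.0000
    outer loop
      vertex 10.000 5.000 11.000
      vertex 3.887 0.125 11.000
      vertex 8.117 1.091 11.000
    endloop
  endfacet
  facet normal 0.9009 0.4340 0.0000
    outer loop
      vertex 10.000 5.000 0.000
      vertex 8.117 8.909 0.000
      vertex 8.117 8.909 11.000
    endloop
  endfacet
  facet normal 0.9009 0.4340 0.0000
    outer loop
      vertex 10.000 5.000 0.000
      vertex 8.117 8.909 11.000
      vertex 10.000 5.000 11.000
    endloop
  endfacet
  facet normal 0.2226 0.9749 0.0000
    outer loop
      vertex 8.117 8.909 0.000
      vertex 3.887 9.875 0.000
      vertex 3.887 9.875 11.000
    endloop
  endfacet
  facet normal 0.2226 0.9749 0.0000
    outer loop
      vertex 8.117 8.909 0.000
      vertex 3.887 9.875 11.000
      vertex 8.117 8.909 11.000
    endloop
  endfacet
  facet normal -0.6236 0.7817 0.0000
    outer loop
      vertex 3.887 9.875 0.000
      vertex 0.495 7.169 0.000
      vertex 0.495 7.169 11.000
    endloop
  endfacet
  facet normal -0.6236 0.7817 0.0000
    outer loop
      vertex 3.887 9.875 0.000
      vertex 0.495 7.169 11.000
      vertex 3.887 9.875 11.000
    endloop
  endfacet
  facet normal -1.0000 0.0000 0.0000
    outer loop
      vertex 0.495 7.169 0.000
      vertex 0.495 2.831 0.000
      vertex 0.495 2.831 11.000
    endloop
  endfacet
  facet normal -1.0000 0.0000 0.0000
    outer loop
      vertex 0.495 7.169 0.000
      vertex 0.495 2.831 11.000
      vertex 0.495 7.169 11.000
    endloop
  endfacet
  facet normal -0.6236 -0.7817 0.0000
    outer loop
      vertex 0.495 2.831 0.000
      vertex 3.887 0.125 0.000
      vertex 3.887 0.125 11.000
    endloop
  endfacet
  facet normal -0.6236 -0.7817 0.0000
    outer loop
      vertex 0.495 2.831 0.000
      vertex 3.887 0.125 11.000
      vertex 0.495 2.831 11.000
    endloop
  endfacet
  facet normal 0.2226 -0.9749 0.0000
    outer loop
      vertex 3.887 0.125 0.000
      vertex 8.117 1.091 0.000
      vertex 8.117 1.091 11.000
    endloop
  endfacet
  facet normal 0.2226 -0.9749 0.0000
    outer loop
      vertex 3.887 0.125 0.000
      vertex 8.117 1.091 11.000
      vertex 3.887 0.125 11.000
    endloop
  endfacet
  facet normal 0.9009 -0.4340 0.0000
    outer loop
      vertex 8.117 1.091 0.000
      vertex 10.000 5.000 0.000
      vertex 10.000 5.000 11.000
    endloop
  endfacet
  facet normal 0.9009 -0.4340 0.0000
    outer loop
      vertex 8.117 1.091 0.000
      vertex 10.000 5.000 11.000
      vertex 8.117 1.091 11.000
    endloop
  endfacet
endsolid part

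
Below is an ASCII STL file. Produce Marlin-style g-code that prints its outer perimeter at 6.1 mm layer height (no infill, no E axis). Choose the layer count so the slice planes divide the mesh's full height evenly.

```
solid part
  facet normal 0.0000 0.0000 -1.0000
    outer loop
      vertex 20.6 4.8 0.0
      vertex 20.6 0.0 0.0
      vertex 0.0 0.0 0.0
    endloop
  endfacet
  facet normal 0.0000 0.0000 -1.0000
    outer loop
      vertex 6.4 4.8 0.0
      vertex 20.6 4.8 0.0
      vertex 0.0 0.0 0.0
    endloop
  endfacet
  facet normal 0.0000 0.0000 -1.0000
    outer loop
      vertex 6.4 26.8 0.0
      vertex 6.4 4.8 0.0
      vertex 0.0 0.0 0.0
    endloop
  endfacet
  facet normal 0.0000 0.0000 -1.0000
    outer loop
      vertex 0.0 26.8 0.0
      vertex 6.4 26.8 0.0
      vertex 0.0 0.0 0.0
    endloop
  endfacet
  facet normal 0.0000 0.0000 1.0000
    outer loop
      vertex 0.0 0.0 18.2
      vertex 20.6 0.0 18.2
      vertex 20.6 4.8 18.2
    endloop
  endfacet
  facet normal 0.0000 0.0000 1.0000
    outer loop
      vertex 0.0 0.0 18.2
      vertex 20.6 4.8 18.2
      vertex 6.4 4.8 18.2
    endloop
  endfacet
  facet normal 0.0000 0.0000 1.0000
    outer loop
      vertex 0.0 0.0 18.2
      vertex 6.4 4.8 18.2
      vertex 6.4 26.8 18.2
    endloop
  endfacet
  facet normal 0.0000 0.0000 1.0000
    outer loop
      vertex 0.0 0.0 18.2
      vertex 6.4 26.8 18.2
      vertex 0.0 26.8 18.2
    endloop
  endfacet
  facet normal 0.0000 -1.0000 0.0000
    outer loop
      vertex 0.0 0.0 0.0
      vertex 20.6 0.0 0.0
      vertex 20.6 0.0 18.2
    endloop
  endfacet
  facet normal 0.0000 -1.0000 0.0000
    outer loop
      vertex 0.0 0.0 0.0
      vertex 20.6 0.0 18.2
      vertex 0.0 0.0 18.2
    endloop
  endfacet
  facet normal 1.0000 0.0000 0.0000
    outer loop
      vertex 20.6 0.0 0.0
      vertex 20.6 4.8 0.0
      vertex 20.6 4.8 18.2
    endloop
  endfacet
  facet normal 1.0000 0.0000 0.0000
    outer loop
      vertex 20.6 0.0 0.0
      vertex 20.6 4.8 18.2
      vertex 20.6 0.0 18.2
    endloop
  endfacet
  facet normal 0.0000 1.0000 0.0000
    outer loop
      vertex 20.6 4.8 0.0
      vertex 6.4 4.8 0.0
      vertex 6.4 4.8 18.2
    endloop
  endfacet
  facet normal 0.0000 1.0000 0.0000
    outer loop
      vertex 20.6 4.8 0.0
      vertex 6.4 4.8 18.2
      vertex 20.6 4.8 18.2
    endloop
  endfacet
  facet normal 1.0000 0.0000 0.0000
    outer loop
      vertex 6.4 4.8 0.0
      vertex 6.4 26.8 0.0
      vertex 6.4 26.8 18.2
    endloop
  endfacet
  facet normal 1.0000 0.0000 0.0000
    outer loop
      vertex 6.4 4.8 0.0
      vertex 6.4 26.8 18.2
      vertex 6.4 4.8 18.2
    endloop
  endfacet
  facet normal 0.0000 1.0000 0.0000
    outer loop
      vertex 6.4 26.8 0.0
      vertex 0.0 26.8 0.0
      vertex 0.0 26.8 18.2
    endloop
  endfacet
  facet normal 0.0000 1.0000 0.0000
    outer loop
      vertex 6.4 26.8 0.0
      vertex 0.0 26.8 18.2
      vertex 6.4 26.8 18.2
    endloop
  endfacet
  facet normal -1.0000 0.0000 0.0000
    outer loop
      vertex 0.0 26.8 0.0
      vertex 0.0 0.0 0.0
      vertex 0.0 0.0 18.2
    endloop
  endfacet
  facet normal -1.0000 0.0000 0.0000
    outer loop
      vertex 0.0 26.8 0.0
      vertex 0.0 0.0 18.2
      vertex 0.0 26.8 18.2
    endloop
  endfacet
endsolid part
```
; perimeter-only toolpath
G21 ; units = mm
G90 ; absolute positioning
G28 ; home
; layer 1
G0 Z6.1
G0 X0.0 Y0.0
G1 X20.6 Y0.0
G1 X20.6 Y4.8
G1 X6.4 Y4.8
G1 X6.4 Y26.8
G1 X0.0 Y26.8
G1 X0.0 Y0.0
; layer 2
G0 Z12.1
G0 X0.0 Y0.0
G1 X20.6 Y0.0
G1 X20.6 Y4.8
G1 X6.4 Y4.8
G1 X6.4 Y26.8
G1 X0.0 Y26.8
G1 X0.0 Y0.0
; layer 3
G0 Z18.2
G0 X0.0 Y0.0
G1 X20.6 Y0.0
G1 X20.6 Y4.8
G1 X6.4 Y4.8
G1 X6.4 Y26.8
G1 X0.0 Y26.8
G1 X0.0 Y0.0
M2 ; end

The solid is an L-shaped prism: outer 20.6 × 26.8 mm, arm thicknesses ≈ 4.8 mm (horizontal) and 6.4 mm (vertical), extruded 18.2 mm in z. Slicing at Δz = 6.1 mm — 3 equal slices spanning the solid's height, so layer i sits at z = i·h/3 — gives 3 non-empty perimeters. Each is a 6-segment closed polygon; G0 lifts to the layer z and rapids to the start vertex, then G1 traces the edges.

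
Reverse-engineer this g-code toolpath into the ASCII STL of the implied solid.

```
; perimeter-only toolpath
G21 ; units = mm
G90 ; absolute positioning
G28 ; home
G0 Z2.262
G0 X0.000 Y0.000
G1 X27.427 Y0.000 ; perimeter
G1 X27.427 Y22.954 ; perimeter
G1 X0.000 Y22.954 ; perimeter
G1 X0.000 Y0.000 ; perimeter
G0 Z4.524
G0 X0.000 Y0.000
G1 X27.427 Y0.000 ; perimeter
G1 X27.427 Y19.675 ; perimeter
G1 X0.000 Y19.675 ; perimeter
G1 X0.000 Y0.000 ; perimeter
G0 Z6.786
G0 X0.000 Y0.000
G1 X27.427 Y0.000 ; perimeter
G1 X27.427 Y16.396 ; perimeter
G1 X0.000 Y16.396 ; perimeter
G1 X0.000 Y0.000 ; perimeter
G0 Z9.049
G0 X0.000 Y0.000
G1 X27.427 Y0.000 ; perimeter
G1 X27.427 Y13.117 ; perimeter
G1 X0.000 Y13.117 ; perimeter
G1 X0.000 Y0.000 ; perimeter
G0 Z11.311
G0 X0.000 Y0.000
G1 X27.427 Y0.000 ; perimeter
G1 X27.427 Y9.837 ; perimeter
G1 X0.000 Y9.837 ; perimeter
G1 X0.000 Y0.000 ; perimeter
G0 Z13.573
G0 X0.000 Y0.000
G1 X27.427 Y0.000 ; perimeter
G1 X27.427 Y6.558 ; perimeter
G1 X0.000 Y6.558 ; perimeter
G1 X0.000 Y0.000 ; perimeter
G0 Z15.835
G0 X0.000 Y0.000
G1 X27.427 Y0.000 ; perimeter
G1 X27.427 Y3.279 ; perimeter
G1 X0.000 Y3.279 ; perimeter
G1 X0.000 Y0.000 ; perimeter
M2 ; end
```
solid part
  facet normal 0.0000 0.0000 -1.0000
    outer loop
      vertex 27.427 26.233 0.000
      vertex 27.427 0.000 0.000
      vertex 0.000 0.000 0.000
    endloop
  endfacet
  facet normal 0.0000 0.0000 -1.0000
    outer loop
      vertex 0.000 26.233 0.000
      vertex 27.427 26.233 0.000
      vertex 0.000 0.000 0.000
    endloop
  endfacet
  facet normal 0.0000 -1.0000 0.0000
    outer loop
      vertex 0.000 0.000 0.000
      vertex 27.427 0.000 0.000
      vertex 27.427 0.000 18.097
    endloop
  endfacet
  facet normal 0.0000 -1.0000 0.0000
    outer loop
      vertex 0.000 0.000 0.000
      vertex 27.427 0.000 18.097
      vertex 0.000 0.000 18.097
    endloop
  endfacet
  facet normal 0.0000 0.5678 0.8231
    outer loop
      vertex 0.000 0.000 18.097
      vertex 27.427 0.000 18.097
      vertex 27.427 26.233 0.000
    endloop
  endfacet
  facet normal 0.0000 0.5678 0.8231
    outer loop
      vertex 0.000 0.000 18.097
      vertex 27.427 26.233 0.000
      vertex 0.000 26.233 0.000
    endloop
  endfacet
  facet normal -1.0000 0.0000 0.0000
    outer loop
      vertex 0.000 0.000 18.097
      vertex 0.000 26.233 0.000
      vertex 0.000 0.000 0.000
    endloop
  endfacet
  facet normal 1.0000 0.0000 0.0000
    outer loop
      vertex 27.427 0.000 0.000
      vertex 27.427 26.233 0.000
      vertex 27.427 0.000 18.097
    endloop
  endfacet
endsolid part

The G0 Z moves step by Δz≈2.262 mm. The G1 loops shrink linearly with z, so the solid tapers from its base footprint up to z≈18.1. Closing with a flat bottom cap and the tapered top and triangulating gives 8 facets — a wedge (ramp): 27.4 × 26.2 mm base, rising to 18.1 mm along the y=0 edge and sloping linearly to z=0 at y=26.2.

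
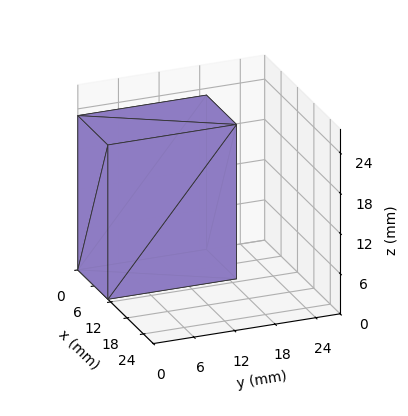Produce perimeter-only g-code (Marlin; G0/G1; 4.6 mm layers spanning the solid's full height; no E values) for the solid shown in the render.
Reading the render: the shape is a rectangular box, roughly 11 × 19 mm footprint and 23 mm tall (dimensions read to the nearest mm from the axis ticks). For the g-code, the solid's height is divided into equal slices at the stated Δz and each level perimeter traced with G1 moves after a G0 lift.

; perimeter-only toolpath
G21 ; units = mm
G90 ; absolute positioning
G28 ; home
; layer 1
G0 Z4.6
G0 X0.0 Y0.0
G1 X11.0 Y0.0
G1 X11.0 Y19.0
G1 X0.0 Y19.0
G1 X0.0 Y0.0
; layer 2
G0 Z9.2
G0 X0.0 Y0.0
G1 X11.0 Y0.0
G1 X11.0 Y19.0
G1 X0.0 Y19.0
G1 X0.0 Y0.0
; layer 3
G0 Z13.8
G0 X0.0 Y0.0
G1 X11.0 Y0.0
G1 X11.0 Y19.0
G1 X0.0 Y19.0
G1 X0.0 Y0.0
; layer 4
G0 Z18.4
G0 X0.0 Y0.0
G1 X11.0 Y0.0
G1 X11.0 Y19.0
G1 X0.0 Y19.0
G1 X0.0 Y0.0
; layer 5
G0 Z23.0
G0 X0.0 Y0.0
G1 X11.0 Y0.0
G1 X11.0 Y19.0
G1 X0.0 Y19.0
G1 X0.0 Y0.0
M2 ; end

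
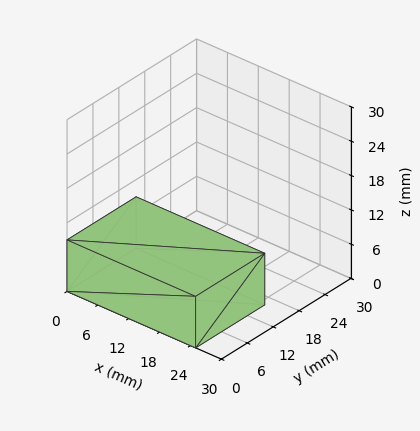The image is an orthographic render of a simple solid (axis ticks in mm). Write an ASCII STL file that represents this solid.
Reading the render: the shape is a rectangular box, roughly 25 × 16 mm footprint and 9 mm tall (dimensions read to the nearest mm from the axis ticks). For the STL, each face is triangulated and given an outward normal.

solid part
  facet normal 0.0000 0.0000 -1.0000
    outer loop
      vertex 25.000 16.000 0.000
      vertex 25.000 0.000 0.000
      vertex 0.000 0.000 0.000
    endloop
  endfacet
  facet normal 0.0000 0.0000 -1.0000
    outer loop
      vertex 0.000 16.000 0.000
      vertex 25.000 16.000 0.000
      vertex 0.000 0.000 0.000
    endloop
  endfacet
  facet normal 0.0000 0.0000 1.0000
    outer loop
      vertex 0.000 0.000 9.000
      vertex 25.000 0.000 9.000
      vertex 25.000 16.000 9.000
    endloop
  endfacet
  facet normal 0.0000 0.0000 1.0000
    outer loop
      vertex 0.000 0.000 9.000
      vertex 25.000 16.000 9.000
      vertex 0.000 16.000 9.000
    endloop
  endfacet
  facet normal 0.0000 -1.0000 0.0000
    outer loop
      vertex 0.000 0.000 0.000
      vertex 25.000 0.000 0.000
      vertex 25.000 0.000 9.000
    endloop
  endfacet
  facet normal 0.0000 -1.0000 0.0000
    outer loop
      vertex 0.000 0.000 0.000
      vertex 25.000 0.000 9.000
      vertex 0.000 0.000 9.000
    endloop
  endfacet
  facet normal 0.0000 1.0000 0.0000
    outer loop
      vertex 25.000 16.000 9.000
      vertex 25.000 16.000 0.000
      vertex 0.000 16.000 0.000
    endloop
  endfacet
  facet normal 0.0000 1.0000 0.0000
    outer loop
      vertex 0.000 16.000 9.000
      vertex 25.000 16.000 9.000
      vertex 0.000 16.000 0.000
    endloop
  endfacet
  facet normal -1.0000 0.0000 0.0000
    outer loop
      vertex 0.000 16.000 9.000
      vertex 0.000 16.000 0.000
      vertex 0.000 0.000 0.000
    endloop
  endfacet
  facet normal -1.0000 0.0000 0.0000
    outer loop
      vertex 0.000 0.000 9.000
      vertex 0.000 16.000 9.000
      vertex 0.000 0.000 0.000
    endloop
  endfacet
  facet normal 1.0000 0.0000 0.0000
    outer loop
      vertex 25.000 0.000 0.000
      vertex 25.000 16.000 0.000
      vertex 25.000 16.000 9.000
    endloop
  endfacet
  facet normal 1.0000 0.0000 0.0000
    outer loop
      vertex 25.000 0.000 0.000
      vertex 25.000 16.000 9.000
      vertex 25.000 0.000 9.000
    endloop
  endfacet
endsolid part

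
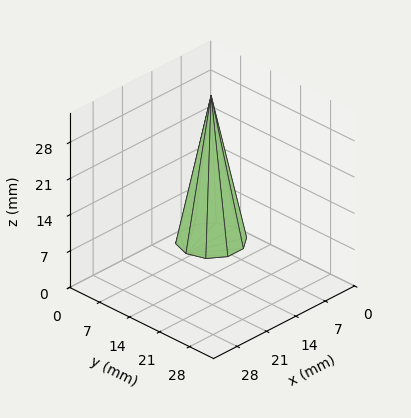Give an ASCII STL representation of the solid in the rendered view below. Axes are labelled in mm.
Reading the render: the shape is a regular 10-sided pyramid, base circumscribed radius ≈ 6 mm, apex at z ≈ 28 mm (dimensions read to the nearest mm from the axis ticks). For the STL, each face is triangulated and given an outward normal.

solid part
  facet normal 0.0000 0.0000 -1.0000
    outer loop
      vertex 7.854 11.706 0.000
      vertex 10.854 9.527 0.000
      vertex 12.000 6.000 0.000
    endloop
  endfacet
  facet normal 0.0000 0.0000 -1.0000
    outer loop
      vertex 4.146 11.706 0.000
      vertex 7.854 11.706 0.000
      vertex 12.000 6.000 0.000
    endloop
  endfacet
  facet normal 0.0000 0.0000 -1.0000
    outer loop
      vertex 1.146 9.527 0.000
      vertex 4.146 11.706 0.000
      vertex 12.000 6.000 0.000
    endloop
  endfacet
  facet normal 0.0000 0.0000 -1.0000
    outer loop
      vertex 0.000 6.000 0.000
      vertex 1.146 9.527 0.000
      vertex 12.000 6.000 0.000
    endloop
  endfacet
  facet normal 0.0000 0.0000 -1.0000
    outer loop
      vertex 1.146 2.473 0.000
      vertex 0.000 6.000 0.000
      vertex 12.000 6.000 0.000
    endloop
  endfacet
  facet normal 0.0000 0.0000 -1.0000
    outer loop
      vertex 4.146 0.294 0.000
      vertex 1.146 2.473 0.000
      vertex 12.000 6.000 0.000
    endloop
  endfacet
  facet normal 0.0000 0.0000 -1.0000
    outer loop
      vertex 7.854 0.294 0.000
      vertex 4.146 0.294 0.000
      vertex 12.000 6.000 0.000
    endloop
  endfacet
  facet normal 0.0000 0.0000 -1.0000
    outer loop
      vertex 10.854 2.473 0.000
      vertex 7.854 0.294 0.000
      vertex 12.000 6.000 0.000
    endloop
  endfacet
  facet normal 0.9319 0.3028 0.1997
    outer loop
      vertex 12.000 6.000 0.000
      vertex 10.854 9.527 0.000
      vertex 6.000 6.000 28.000
    endloop
  endfacet
  facet normal 0.5758 0.7928 0.1997
    outer loop
      vertex 10.854 9.527 0.000
      vertex 7.854 11.706 0.000
      vertex 6.000 6.000 28.000
    endloop
  endfacet
  facet normal 0.0000 0.9799 0.1997
    outer loop
      vertex 7.854 11.706 0.000
      vertex 4.146 11.706 0.000
      vertex 6.000 6.000 28.000
    endloop
  endfacet
  facet normal -0.5758 0.7928 0.1997
    outer loop
      vertex 4.146 11.706 0.000
      vertex 1.146 9.527 0.000
      vertex 6.000 6.000 28.000
    endloop
  endfacet
  facet normal -0.9319 0.3028 0.1997
    outer loop
      vertex 1.146 9.527 0.000
      vertex 0.000 6.000 0.000
      vertex 6.000 6.000 28.000
    endloop
  endfacet
  facet normal -0.9319 -0.3028 0.1997
    outer loop
      vertex 0.000 6.000 0.000
      vertex 1.146 2.473 0.000
      vertex 6.000 6.000 28.000
    endloop
  endfacet
  facet normal -0.5758 -0.7928 0.1997
    outer loop
      vertex 1.146 2.473 0.000
      vertex 4.146 0.294 0.000
      vertex 6.000 6.000 28.000
    endloop
  endfacet
  facet normal 0.0000 -0.9799 0.1997
    outer loop
      vertex 4.146 0.294 0.000
      vertex 7.854 0.294 0.000
      vertex 6.000 6.000 28.000
    endloop
  endfacet
  facet normal 0.5758 -0.7928 0.1997
    outer loop
      vertex 7.854 0.294 0.000
      vertex 10.854 2.473 0.000
      vertex 6.000 6.000 28.000
    endloop
  endfacet
  facet normal 0.9319 -0.3028 0.1997
    outer loop
      vertex 10.854 2.473 0.000
      vertex 12.000 6.000 0.000
      vertex 6.000 6.000 28.000
    endloop
  endfacet
endsolid part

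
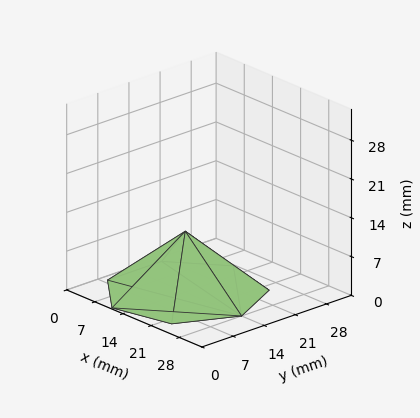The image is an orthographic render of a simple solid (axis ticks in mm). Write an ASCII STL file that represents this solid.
Reading the render: the shape is a regular 7-sided pyramid, base circumscribed radius ≈ 14 mm, apex at z ≈ 11 mm (dimensions read to the nearest mm from the axis ticks). For the STL, each face is triangulated and given an outward normal.

solid part
  facet normal 0.0000 0.0000 -1.0000
    outer loop
      vertex 10.88 27.65 0.00
      vertex 22.73 24.95 0.00
      vertex 28.00 14.00 0.00
    endloop
  endfacet
  facet normal 0.0000 0.0000 -1.0000
    outer loop
      vertex 1.39 20.07 0.00
      vertex 10.88 27.65 0.00
      vertex 28.00 14.00 0.00
    endloop
  endfacet
  facet normal 0.0000 0.0000 -1.0000
    outer loop
      vertex 1.39 7.93 0.00
      vertex 1.39 20.07 0.00
      vertex 28.00 14.00 0.00
    endloop
  endfacet
  facet normal 0.0000 0.0000 -1.0000
    outer loop
      vertex 10.88 0.35 0.00
      vertex 1.39 7.93 0.00
      vertex 28.00 14.00 0.00
    endloop
  endfacet
  facet normal 0.0000 0.0000 -1.0000
    outer loop
      vertex 22.73 3.05 0.00
      vertex 10.88 0.35 0.00
      vertex 28.00 14.00 0.00
    endloop
  endfacet
  facet normal 0.5922 0.2850 0.7537
    outer loop
      vertex 28.00 14.00 0.00
      vertex 22.73 24.95 0.00
      vertex 14.00 14.00 11.00
    endloop
  endfacet
  facet normal 0.1460 0.6408 0.7537
    outer loop
      vertex 22.73 24.95 0.00
      vertex 10.88 27.65 0.00
      vertex 14.00 14.00 11.00
    endloop
  endfacet
  facet normal -0.4102 0.5136 0.7536
    outer loop
      vertex 10.88 27.65 0.00
      vertex 1.39 20.07 0.00
      vertex 14.00 14.00 11.00
    endloop
  endfacet
  facet normal -0.6574 0.0000 0.7536
    outer loop
      vertex 1.39 20.07 0.00
      vertex 1.39 7.93 0.00
      vertex 14.00 14.00 11.00
    endloop
  endfacet
  facet normal -0.4102 -0.5136 0.7536
    outer loop
      vertex 1.39 7.93 0.00
      vertex 10.88 0.35 0.00
      vertex 14.00 14.00 11.00
    endloop
  endfacet
  facet normal 0.1460 -0.6408 0.7537
    outer loop
      vertex 10.88 0.35 0.00
      vertex 22.73 3.05 0.00
      vertex 14.00 14.00 11.00
    endloop
  endfacet
  facet normal 0.5922 -0.2850 0.7537
    outer loop
      vertex 22.73 3.05 0.00
      vertex 28.00 14.00 0.00
      vertex 14.00 14.00 11.00
    endloop
  endfacet
endsolid part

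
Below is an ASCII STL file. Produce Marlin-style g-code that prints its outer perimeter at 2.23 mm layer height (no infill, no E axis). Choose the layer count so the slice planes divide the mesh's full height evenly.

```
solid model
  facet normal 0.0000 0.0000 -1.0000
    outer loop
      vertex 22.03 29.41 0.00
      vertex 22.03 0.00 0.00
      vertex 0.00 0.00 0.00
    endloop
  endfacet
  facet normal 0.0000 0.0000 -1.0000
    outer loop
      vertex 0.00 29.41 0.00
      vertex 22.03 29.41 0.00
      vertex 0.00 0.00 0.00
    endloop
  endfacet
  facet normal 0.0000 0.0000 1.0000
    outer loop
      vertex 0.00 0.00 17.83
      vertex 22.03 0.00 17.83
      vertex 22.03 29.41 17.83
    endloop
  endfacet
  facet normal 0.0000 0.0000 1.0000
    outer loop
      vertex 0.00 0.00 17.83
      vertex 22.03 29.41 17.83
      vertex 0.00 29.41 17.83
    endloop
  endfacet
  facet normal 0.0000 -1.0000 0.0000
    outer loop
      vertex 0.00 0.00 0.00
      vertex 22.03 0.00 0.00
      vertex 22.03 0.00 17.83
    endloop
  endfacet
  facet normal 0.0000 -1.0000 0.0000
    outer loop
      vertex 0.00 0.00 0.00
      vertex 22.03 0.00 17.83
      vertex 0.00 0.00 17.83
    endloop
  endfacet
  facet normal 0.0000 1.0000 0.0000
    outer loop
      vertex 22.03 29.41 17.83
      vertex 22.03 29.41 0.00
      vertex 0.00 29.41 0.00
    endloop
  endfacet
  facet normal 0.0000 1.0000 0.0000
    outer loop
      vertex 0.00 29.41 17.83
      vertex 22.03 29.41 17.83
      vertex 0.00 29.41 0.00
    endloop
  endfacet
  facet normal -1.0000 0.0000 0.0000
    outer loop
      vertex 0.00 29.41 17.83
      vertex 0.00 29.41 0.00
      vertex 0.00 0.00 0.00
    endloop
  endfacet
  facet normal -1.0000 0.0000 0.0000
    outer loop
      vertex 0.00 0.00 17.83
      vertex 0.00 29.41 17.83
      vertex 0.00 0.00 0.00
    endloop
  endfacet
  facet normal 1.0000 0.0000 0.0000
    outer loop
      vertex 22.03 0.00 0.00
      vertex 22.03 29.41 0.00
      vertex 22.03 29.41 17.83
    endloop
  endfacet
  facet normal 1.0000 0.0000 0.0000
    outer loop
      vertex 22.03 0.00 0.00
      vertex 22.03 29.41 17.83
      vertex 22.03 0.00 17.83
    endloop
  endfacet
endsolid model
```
; perimeter-only toolpath
G21 ; units = mm
G90 ; absolute positioning
G28 ; home
; layer 1
G0 Z2.23
G0 X0.00 Y0.00
G1 X22.03 Y0.00
G1 X22.03 Y29.41
G1 X0.00 Y29.41
G1 X0.00 Y0.00
; layer 2
G0 Z4.46
G0 X0.00 Y0.00
G1 X22.03 Y0.00
G1 X22.03 Y29.41
G1 X0.00 Y29.41
G1 X0.00 Y0.00
; layer 3
G0 Z6.69
G0 X0.00 Y0.00
G1 X22.03 Y0.00
G1 X22.03 Y29.41
G1 X0.00 Y29.41
G1 X0.00 Y0.00
; layer 4
G0 Z8.91
G0 X0.00 Y0.00
G1 X22.03 Y0.00
G1 X22.03 Y29.41
G1 X0.00 Y29.41
G1 X0.00 Y0.00
; layer 5
G0 Z11.14
G0 X0.00 Y0.00
G1 X22.03 Y0.00
G1 X22.03 Y29.41
G1 X0.00 Y29.41
G1 X0.00 Y0.00
; layer 6
G0 Z13.37
G0 X0.00 Y0.00
G1 X22.03 Y0.00
G1 X22.03 Y29.41
G1 X0.00 Y29.41
G1 X0.00 Y0.00
; layer 7
G0 Z15.60
G0 X0.00 Y0.00
G1 X22.03 Y0.00
G1 X22.03 Y29.41
G1 X0.00 Y29.41
G1 X0.00 Y0.00
; layer 8
G0 Z17.83
G0 X0.00 Y0.00
G1 X22.03 Y0.00
G1 X22.03 Y29.41
G1 X0.00 Y29.41
G1 X0.00 Y0.00
M2 ; end

The solid is a rectangular box, roughly 22 × 29.4 mm footprint and 17.8 mm tall. Slicing at Δz = 2.23 mm — 8 equal slices spanning the solid's height, so layer i sits at z = i·h/8 — gives 8 non-empty perimeters. Each is a 4-segment closed polygon; G0 lifts to the layer z and rapids to the start vertex, then G1 traces the edges.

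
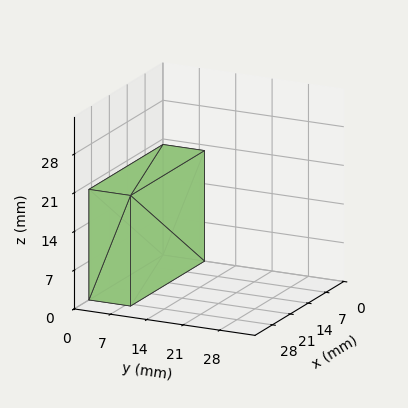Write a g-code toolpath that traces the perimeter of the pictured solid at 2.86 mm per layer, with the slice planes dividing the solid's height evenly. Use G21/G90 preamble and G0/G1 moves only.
Reading the render: the shape is a rectangular box, roughly 29 × 8 mm footprint and 20 mm tall (dimensions read to the nearest mm from the axis ticks). For the g-code, the solid's height is divided into equal slices at the stated Δz and each level perimeter traced with G1 moves after a G0 lift.

; perimeter-only toolpath
G21 ; units = mm
G90 ; absolute positioning
G28 ; home
; layer 1
G0 Z2.86
G0 X0.00 Y0.00
G1 X29.00 Y0.00
G1 X29.00 Y8.00
G1 X0.00 Y8.00
G1 X0.00 Y0.00
; layer 2
G0 Z5.71
G0 X0.00 Y0.00
G1 X29.00 Y0.00
G1 X29.00 Y8.00
G1 X0.00 Y8.00
G1 X0.00 Y0.00
; layer 3
G0 Z8.57
G0 X0.00 Y0.00
G1 X29.00 Y0.00
G1 X29.00 Y8.00
G1 X0.00 Y8.00
G1 X0.00 Y0.00
; layer 4
G0 Z11.43
G0 X0.00 Y0.00
G1 X29.00 Y0.00
G1 X29.00 Y8.00
G1 X0.00 Y8.00
G1 X0.00 Y0.00
; layer 5
G0 Z14.29
G0 X0.00 Y0.00
G1 X29.00 Y0.00
G1 X29.00 Y8.00
G1 X0.00 Y8.00
G1 X0.00 Y0.00
; layer 6
G0 Z17.14
G0 X0.00 Y0.00
G1 X29.00 Y0.00
G1 X29.00 Y8.00
G1 X0.00 Y8.00
G1 X0.00 Y0.00
; layer 7
G0 Z20.00
G0 X0.00 Y0.00
G1 X29.00 Y0.00
G1 X29.00 Y8.00
G1 X0.00 Y8.00
G1 X0.00 Y0.00
M2 ; end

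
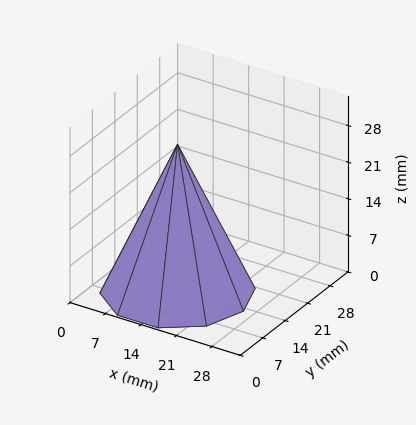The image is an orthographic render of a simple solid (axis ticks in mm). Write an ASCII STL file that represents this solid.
Reading the render: the shape is a regular 10-sided pyramid, base circumscribed radius ≈ 13 mm, apex at z ≈ 28 mm (dimensions read to the nearest mm from the axis ticks). For the STL, each face is triangulated and given an outward normal.

solid part
  facet normal 0.0000 0.0000 -1.0000
    outer loop
      vertex 17.0 25.4 0.0
      vertex 23.5 20.6 0.0
      vertex 26.0 13.0 0.0
    endloop
  endfacet
  facet normal 0.0000 0.0000 -1.0000
    outer loop
      vertex 9.0 25.4 0.0
      vertex 17.0 25.4 0.0
      vertex 26.0 13.0 0.0
    endloop
  endfacet
  facet normal 0.0000 0.0000 -1.0000
    outer loop
      vertex 2.5 20.6 0.0
      vertex 9.0 25.4 0.0
      vertex 26.0 13.0 0.0
    endloop
  endfacet
  facet normal 0.0000 0.0000 -1.0000
    outer loop
      vertex 0.0 13.0 0.0
      vertex 2.5 20.6 0.0
      vertex 26.0 13.0 0.0
    endloop
  endfacet
  facet normal 0.0000 0.0000 -1.0000
    outer loop
      vertex 2.5 5.4 0.0
      vertex 0.0 13.0 0.0
      vertex 26.0 13.0 0.0
    endloop
  endfacet
  facet normal 0.0000 0.0000 -1.0000
    outer loop
      vertex 9.0 0.6 0.0
      vertex 2.5 5.4 0.0
      vertex 26.0 13.0 0.0
    endloop
  endfacet
  facet normal 0.0000 0.0000 -1.0000
    outer loop
      vertex 17.0 0.6 0.0
      vertex 9.0 0.6 0.0
      vertex 26.0 13.0 0.0
    endloop
  endfacet
  facet normal 0.0000 0.0000 -1.0000
    outer loop
      vertex 23.5 5.4 0.0
      vertex 17.0 0.6 0.0
      vertex 26.0 13.0 0.0
    endloop
  endfacet
  facet normal 0.8691 0.2859 0.4035
    outer loop
      vertex 26.0 13.0 0.0
      vertex 23.5 20.6 0.0
      vertex 13.0 13.0 28.0
    endloop
  endfacet
  facet normal 0.5435 0.7360 0.4036
    outer loop
      vertex 23.5 20.6 0.0
      vertex 17.0 25.4 0.0
      vertex 13.0 13.0 28.0
    endloop
  endfacet
  facet normal 0.0000 0.9143 0.4049
    outer loop
      vertex 17.0 25.4 0.0
      vertex 9.0 25.4 0.0
      vertex 13.0 13.0 28.0
    endloop
  endfacet
  facet normal -0.5435 0.7360 0.4036
    outer loop
      vertex 9.0 25.4 0.0
      vertex 2.5 20.6 0.0
      vertex 13.0 13.0 28.0
    endloop
  endfacet
  facet normal -0.8691 0.2859 0.4035
    outer loop
      vertex 2.5 20.6 0.0
      vertex 0.0 13.0 0.0
      vertex 13.0 13.0 28.0
    endloop
  endfacet
  facet normal -0.8691 -0.2859 0.4035
    outer loop
      vertex 0.0 13.0 0.0
      vertex 2.5 5.4 0.0
      vertex 13.0 13.0 28.0
    endloop
  endfacet
  facet normal -0.5435 -0.7360 0.4036
    outer loop
      vertex 2.5 5.4 0.0
      vertex 9.0 0.6 0.0
      vertex 13.0 13.0 28.0
    endloop
  endfacet
  facet normal 0.0000 -0.9143 0.4049
    outer loop
      vertex 9.0 0.6 0.0
      vertex 17.0 0.6 0.0
      vertex 13.0 13.0 28.0
    endloop
  endfacet
  facet normal 0.5435 -0.7360 0.4036
    outer loop
      vertex 17.0 0.6 0.0
      vertex 23.5 5.4 0.0
      vertex 13.0 13.0 28.0
    endloop
  endfacet
  facet normal 0.8691 -0.2859 0.4035
    outer loop
      vertex 23.5 5.4 0.0
      vertex 26.0 13.0 0.0
      vertex 13.0 13.0 28.0
    endloop
  endfacet
endsolid part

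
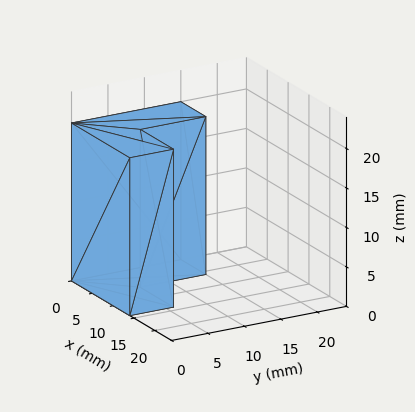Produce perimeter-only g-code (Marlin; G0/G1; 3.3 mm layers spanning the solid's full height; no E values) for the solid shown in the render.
Reading the render: the shape is an L-shaped prism: outer 14 × 15 mm, arm thicknesses ≈ 6 mm (horizontal) and 6 mm (vertical), extruded 20 mm in z (dimensions read to the nearest mm from the axis ticks). For the g-code, the solid's height is divided into equal slices at the stated Δz and each level perimeter traced with G1 moves after a G0 lift.

; perimeter-only toolpath
G21 ; units = mm
G90 ; absolute positioning
G28 ; home
; layer 1
G0 Z3.3
G0 X0.0 Y0.0
G1 X14.0 Y0.0
G1 X14.0 Y6.0
G1 X6.0 Y6.0
G1 X6.0 Y15.0
G1 X0.0 Y15.0
G1 X0.0 Y0.0
; layer 2
G0 Z6.7
G0 X0.0 Y0.0
G1 X14.0 Y0.0
G1 X14.0 Y6.0
G1 X6.0 Y6.0
G1 X6.0 Y15.0
G1 X0.0 Y15.0
G1 X0.0 Y0.0
; layer 3
G0 Z10.0
G0 X0.0 Y0.0
G1 X14.0 Y0.0
G1 X14.0 Y6.0
G1 X6.0 Y6.0
G1 X6.0 Y15.0
G1 X0.0 Y15.0
G1 X0.0 Y0.0
; layer 4
G0 Z13.3
G0 X0.0 Y0.0
G1 X14.0 Y0.0
G1 X14.0 Y6.0
G1 X6.0 Y6.0
G1 X6.0 Y15.0
G1 X0.0 Y15.0
G1 X0.0 Y0.0
; layer 5
G0 Z16.7
G0 X0.0 Y0.0
G1 X14.0 Y0.0
G1 X14.0 Y6.0
G1 X6.0 Y6.0
G1 X6.0 Y15.0
G1 X0.0 Y15.0
G1 X0.0 Y0.0
; layer 6
G0 Z20.0
G0 X0.0 Y0.0
G1 X14.0 Y0.0
G1 X14.0 Y6.0
G1 X6.0 Y6.0
G1 X6.0 Y15.0
G1 X0.0 Y15.0
G1 X0.0 Y0.0
M2 ; end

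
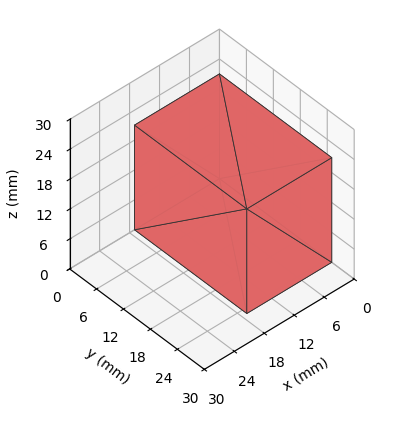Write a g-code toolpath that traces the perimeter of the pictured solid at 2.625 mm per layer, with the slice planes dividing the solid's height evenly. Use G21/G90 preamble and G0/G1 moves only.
Reading the render: the shape is a rectangular box, roughly 17 × 25 mm footprint and 21 mm tall (dimensions read to the nearest mm from the axis ticks). For the g-code, the solid's height is divided into equal slices at the stated Δz and each level perimeter traced with G1 moves after a G0 lift.

; perimeter-only toolpath
G21 ; units = mm
G90 ; absolute positioning
G28 ; home
; layer 1
G0 Z2.625
G0 X0.000 Y0.000
G1 X17.000 Y0.000
G1 X17.000 Y25.000
G1 X0.000 Y25.000
G1 X0.000 Y0.000
; layer 2
G0 Z5.250
G0 X0.000 Y0.000
G1 X17.000 Y0.000
G1 X17.000 Y25.000
G1 X0.000 Y25.000
G1 X0.000 Y0.000
; layer 3
G0 Z7.875
G0 X0.000 Y0.000
G1 X17.000 Y0.000
G1 X17.000 Y25.000
G1 X0.000 Y25.000
G1 X0.000 Y0.000
; layer 4
G0 Z10.500
G0 X0.000 Y0.000
G1 X17.000 Y0.000
G1 X17.000 Y25.000
G1 X0.000 Y25.000
G1 X0.000 Y0.000
; layer 5
G0 Z13.125
G0 X0.000 Y0.000
G1 X17.000 Y0.000
G1 X17.000 Y25.000
G1 X0.000 Y25.000
G1 X0.000 Y0.000
; layer 6
G0 Z15.750
G0 X0.000 Y0.000
G1 X17.000 Y0.000
G1 X17.000 Y25.000
G1 X0.000 Y25.000
G1 X0.000 Y0.000
; layer 7
G0 Z18.375
G0 X0.000 Y0.000
G1 X17.000 Y0.000
G1 X17.000 Y25.000
G1 X0.000 Y25.000
G1 X0.000 Y0.000
; layer 8
G0 Z21.000
G0 X0.000 Y0.000
G1 X17.000 Y0.000
G1 X17.000 Y25.000
G1 X0.000 Y25.000
G1 X0.000 Y0.000
M2 ; end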